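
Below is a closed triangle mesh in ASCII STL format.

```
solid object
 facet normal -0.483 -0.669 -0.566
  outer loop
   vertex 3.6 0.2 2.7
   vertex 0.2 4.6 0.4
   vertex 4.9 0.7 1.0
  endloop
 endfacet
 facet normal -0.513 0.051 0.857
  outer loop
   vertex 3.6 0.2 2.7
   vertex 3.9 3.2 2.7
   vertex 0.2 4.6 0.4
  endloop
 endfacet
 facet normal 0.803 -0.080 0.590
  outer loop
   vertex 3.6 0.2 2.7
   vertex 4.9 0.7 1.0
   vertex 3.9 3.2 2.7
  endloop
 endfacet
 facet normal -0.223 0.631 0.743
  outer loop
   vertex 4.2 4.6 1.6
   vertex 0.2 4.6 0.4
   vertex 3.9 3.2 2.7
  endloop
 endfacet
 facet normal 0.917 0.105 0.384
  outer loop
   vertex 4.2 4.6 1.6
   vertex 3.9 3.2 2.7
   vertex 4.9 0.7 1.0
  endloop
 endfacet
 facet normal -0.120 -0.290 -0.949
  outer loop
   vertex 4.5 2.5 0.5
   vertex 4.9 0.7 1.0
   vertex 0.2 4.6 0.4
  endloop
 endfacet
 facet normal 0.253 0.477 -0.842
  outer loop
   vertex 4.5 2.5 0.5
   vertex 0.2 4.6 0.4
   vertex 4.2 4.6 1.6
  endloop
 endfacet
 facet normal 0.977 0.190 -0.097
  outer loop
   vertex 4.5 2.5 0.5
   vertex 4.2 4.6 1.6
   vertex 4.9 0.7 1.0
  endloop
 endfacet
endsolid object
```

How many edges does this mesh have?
12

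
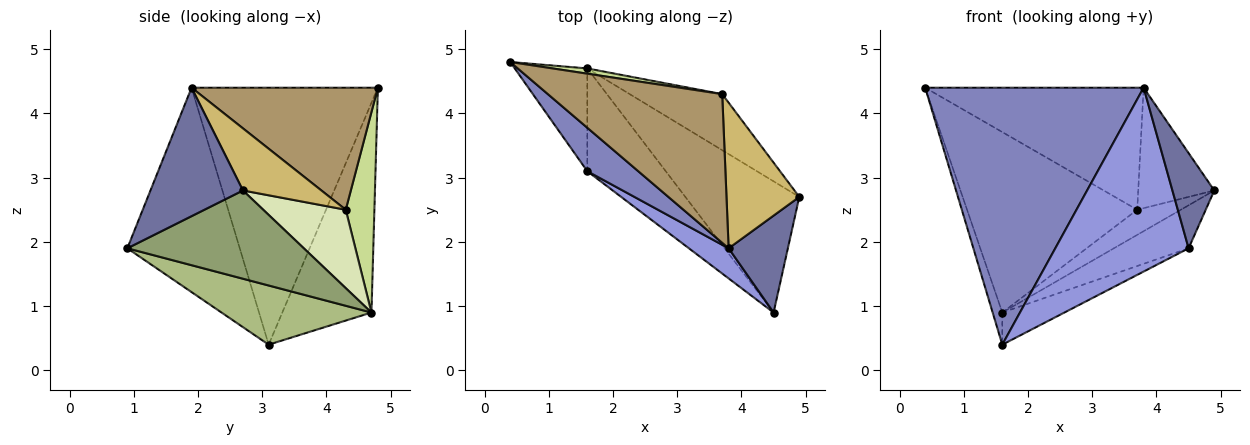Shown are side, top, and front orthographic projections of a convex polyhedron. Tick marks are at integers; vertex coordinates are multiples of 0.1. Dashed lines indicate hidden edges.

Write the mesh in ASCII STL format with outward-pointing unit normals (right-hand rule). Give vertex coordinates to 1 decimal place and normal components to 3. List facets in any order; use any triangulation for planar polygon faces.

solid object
 facet normal 0.840 -0.380 0.387
  outer loop
   vertex 3.8 1.9 4.4
   vertex 4.5 0.9 1.9
   vertex 4.9 2.7 2.8
  endloop
 endfacet
 facet normal -0.644 -0.755 0.128
  outer loop
   vertex 3.8 1.9 4.4
   vertex 0.4 4.8 4.4
   vertex 1.6 3.1 0.4
  endloop
 endfacet
 facet normal -0.640 -0.759 0.124
  outer loop
   vertex 3.8 1.9 4.4
   vertex 1.6 3.1 0.4
   vertex 4.5 0.9 1.9
  endloop
 endfacet
 facet normal -0.940 0.102 -0.325
  outer loop
   vertex 1.6 4.7 0.9
   vertex 1.6 3.1 0.4
   vertex 0.4 4.8 4.4
  endloop
 endfacet
 facet normal 0.593 0.251 -0.765
  outer loop
   vertex 1.6 4.7 0.9
   vertex 4.9 2.7 2.8
   vertex 4.5 0.9 1.9
  endloop
 endfacet
 facet normal 0.584 0.242 -0.775
  outer loop
   vertex 1.6 4.7 0.9
   vertex 4.5 0.9 1.9
   vertex 1.6 3.1 0.4
  endloop
 endfacet
 facet normal 0.166 0.986 0.029
  outer loop
   vertex 3.7 4.3 2.5
   vertex 1.6 4.7 0.9
   vertex 0.4 4.8 4.4
  endloop
 endfacet
 facet normal 0.612 0.323 -0.722
  outer loop
   vertex 3.7 4.3 2.5
   vertex 4.9 2.7 2.8
   vertex 1.6 4.7 0.9
  endloop
 endfacet
 facet normal 0.476 0.558 0.680
  outer loop
   vertex 3.7 4.3 2.5
   vertex 0.4 4.8 4.4
   vertex 3.8 1.9 4.4
  endloop
 endfacet
 facet normal 0.549 0.533 0.644
  outer loop
   vertex 3.7 4.3 2.5
   vertex 3.8 1.9 4.4
   vertex 4.9 2.7 2.8
  endloop
 endfacet
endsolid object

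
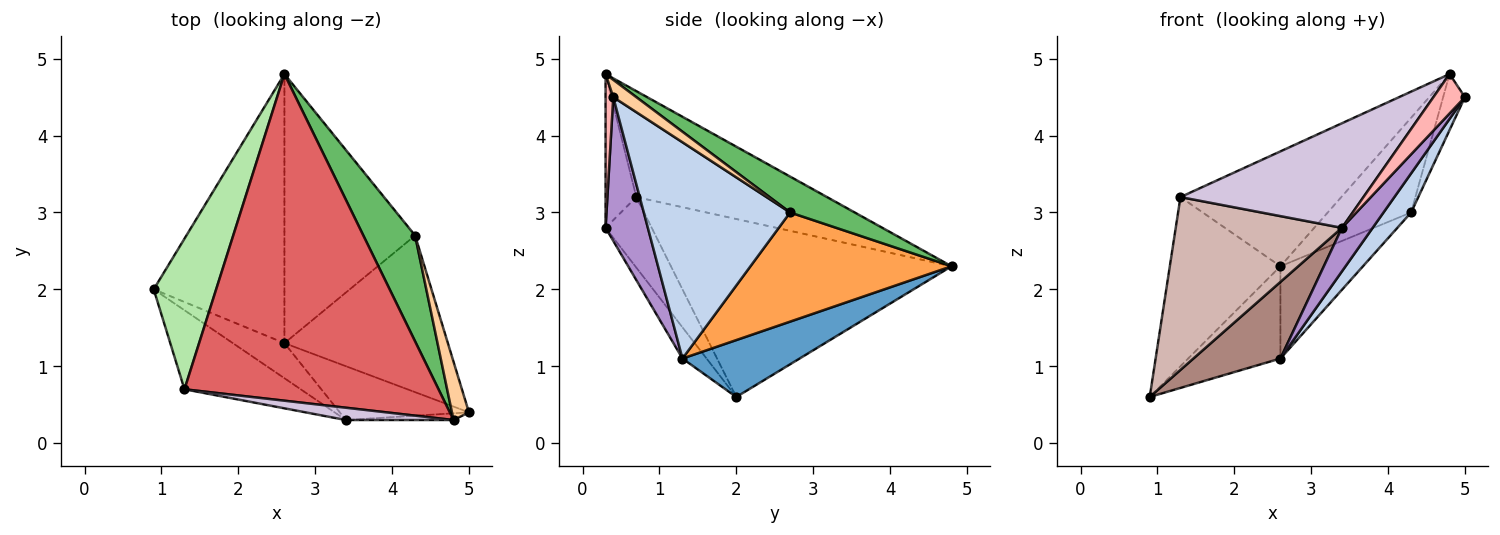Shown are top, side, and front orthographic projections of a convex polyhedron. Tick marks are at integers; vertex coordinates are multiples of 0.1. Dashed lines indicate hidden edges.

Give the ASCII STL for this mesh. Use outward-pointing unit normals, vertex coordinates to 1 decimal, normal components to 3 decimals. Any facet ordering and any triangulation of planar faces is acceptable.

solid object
 facet normal 0.381 0.300 -0.875
  outer loop
   vertex 2.6 1.3 1.1
   vertex 0.9 2.0 0.6
   vertex 2.6 4.8 2.3
  endloop
 endfacet
 facet normal 0.789 -0.149 -0.596
  outer loop
   vertex 4.3 2.7 3.0
   vertex 5.0 0.4 4.5
   vertex 2.6 1.3 1.1
  endloop
 endfacet
 facet normal 0.620 0.254 -0.742
  outer loop
   vertex 4.3 2.7 3.0
   vertex 2.6 1.3 1.1
   vertex 2.6 4.8 2.3
  endloop
 endfacet
 facet normal 0.592 0.559 0.581
  outer loop
   vertex 4.3 2.7 3.0
   vertex 4.8 0.3 4.8
   vertex 5.0 0.4 4.5
  endloop
 endfacet
 facet normal 0.459 0.592 0.662
  outer loop
   vertex 4.3 2.7 3.0
   vertex 2.6 4.8 2.3
   vertex 4.8 0.3 4.8
  endloop
 endfacet
 facet normal -0.884 0.349 0.310
  outer loop
   vertex 1.3 0.7 3.2
   vertex 2.6 4.8 2.3
   vertex 0.9 2.0 0.6
  endloop
 endfacet
 facet normal -0.366 0.309 0.878
  outer loop
   vertex 1.3 0.7 3.2
   vertex 4.8 0.3 4.8
   vertex 2.6 4.8 2.3
  endloop
 endfacet
 facet normal 0.234 -0.958 -0.164
  outer loop
   vertex 3.4 0.3 2.8
   vertex 5.0 0.4 4.5
   vertex 4.8 0.3 4.8
  endloop
 endfacet
 facet normal 0.654 -0.476 -0.588
  outer loop
   vertex 3.4 0.3 2.8
   vertex 2.6 1.3 1.1
   vertex 5.0 0.4 4.5
  endloop
 endfacet
 facet normal -0.165 -0.980 0.115
  outer loop
   vertex 3.4 0.3 2.8
   vertex 4.8 0.3 4.8
   vertex 1.3 0.7 3.2
  endloop
 endfacet
 facet normal -0.244 -0.882 -0.404
  outer loop
   vertex 3.4 0.3 2.8
   vertex 0.9 2.0 0.6
   vertex 2.6 1.3 1.1
  endloop
 endfacet
 facet normal -0.245 -0.882 -0.403
  outer loop
   vertex 3.4 0.3 2.8
   vertex 1.3 0.7 3.2
   vertex 0.9 2.0 0.6
  endloop
 endfacet
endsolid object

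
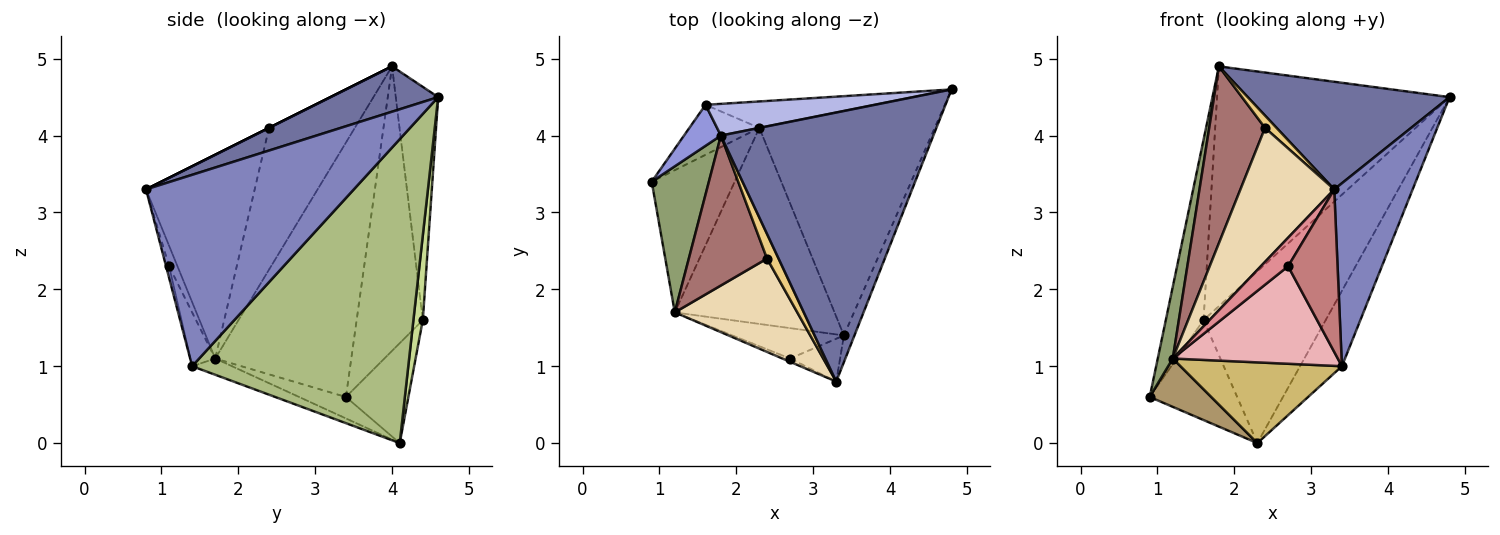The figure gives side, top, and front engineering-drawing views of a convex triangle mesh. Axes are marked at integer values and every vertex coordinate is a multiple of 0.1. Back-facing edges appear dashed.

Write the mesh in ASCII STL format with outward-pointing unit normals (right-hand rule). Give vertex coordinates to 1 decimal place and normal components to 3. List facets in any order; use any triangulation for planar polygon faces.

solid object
 facet normal 0.194 -0.364 0.911
  outer loop
   vertex 1.8 4.0 4.9
   vertex 3.3 0.8 3.3
   vertex 4.8 4.6 4.5
  endloop
 endfacet
 facet normal 0.934 -0.353 -0.051
  outer loop
   vertex 3.4 1.4 1.0
   vertex 4.8 4.6 4.5
   vertex 3.3 0.8 3.3
  endloop
 endfacet
 facet normal -0.863 0.492 0.112
  outer loop
   vertex 1.6 4.4 1.6
   vertex 0.9 3.4 0.6
   vertex 1.8 4.0 4.9
  endloop
 endfacet
 facet normal -0.178 0.976 0.129
  outer loop
   vertex 1.6 4.4 1.6
   vertex 1.8 4.0 4.9
   vertex 4.8 4.6 4.5
  endloop
 endfacet
 facet normal -0.970 -0.107 0.218
  outer loop
   vertex 1.2 1.7 1.1
   vertex 1.8 4.0 4.9
   vertex 0.9 3.4 0.6
  endloop
 endfacet
 facet normal 0.854 0.165 -0.493
  outer loop
   vertex 2.3 4.1 0.0
   vertex 4.8 4.6 4.5
   vertex 3.4 1.4 1.0
  endloop
 endfacet
 facet normal 0.076 0.986 -0.152
  outer loop
   vertex 2.3 4.1 0.0
   vertex 1.6 4.4 1.6
   vertex 4.8 4.6 4.5
  endloop
 endfacet
 facet normal -0.538 0.754 -0.377
  outer loop
   vertex 2.3 4.1 0.0
   vertex 0.9 3.4 0.6
   vertex 1.6 4.4 1.6
  endloop
 endfacet
 facet normal -0.238 -0.312 -0.920
  outer loop
   vertex 2.3 4.1 0.0
   vertex 1.2 1.7 1.1
   vertex 0.9 3.4 0.6
  endloop
 endfacet
 facet normal -0.094 -0.379 -0.921
  outer loop
   vertex 2.3 4.1 0.0
   vertex 3.4 1.4 1.0
   vertex 1.2 1.7 1.1
  endloop
 endfacet
 facet normal 0.000 -0.447 0.894
  outer loop
   vertex 2.4 2.4 4.1
   vertex 3.3 0.8 3.3
   vertex 1.8 4.0 4.9
  endloop
 endfacet
 facet normal -0.689 -0.595 0.414
  outer loop
   vertex 2.4 2.4 4.1
   vertex 1.2 1.7 1.1
   vertex 3.3 0.8 3.3
  endloop
 endfacet
 facet normal -0.761 -0.495 0.420
  outer loop
   vertex 2.4 2.4 4.1
   vertex 1.8 4.0 4.9
   vertex 1.2 1.7 1.1
  endloop
 endfacet
 facet normal -0.059 -0.965 -0.254
  outer loop
   vertex 2.7 1.1 2.3
   vertex 3.4 1.4 1.0
   vertex 3.3 0.8 3.3
  endloop
 endfacet
 facet normal -0.292 -0.950 -0.110
  outer loop
   vertex 2.7 1.1 2.3
   vertex 3.3 0.8 3.3
   vertex 1.2 1.7 1.1
  endloop
 endfacet
 facet normal -0.142 -0.945 -0.295
  outer loop
   vertex 2.7 1.1 2.3
   vertex 1.2 1.7 1.1
   vertex 3.4 1.4 1.0
  endloop
 endfacet
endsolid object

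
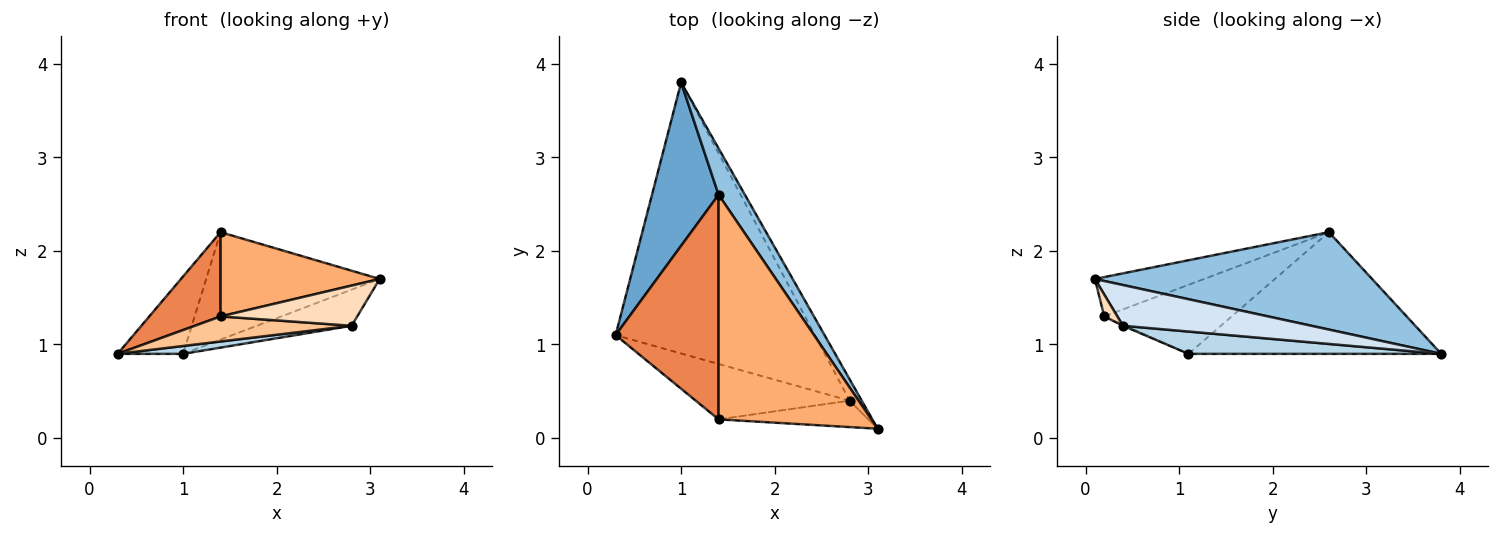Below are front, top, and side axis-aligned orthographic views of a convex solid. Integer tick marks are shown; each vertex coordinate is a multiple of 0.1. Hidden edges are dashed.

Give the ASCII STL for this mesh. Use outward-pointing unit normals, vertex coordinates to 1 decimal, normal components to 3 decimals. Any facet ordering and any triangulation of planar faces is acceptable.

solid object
 facet normal -0.855 0.222 0.468
  outer loop
   vertex 1.4 2.6 2.2
   vertex 1.0 3.8 0.9
   vertex 0.3 1.1 0.9
  endloop
 endfacet
 facet normal 0.826 0.517 0.223
  outer loop
   vertex 1.4 2.6 2.2
   vertex 3.1 0.1 1.7
   vertex 1.0 3.8 0.9
  endloop
 endfacet
 facet normal 0.111 -0.029 -0.993
  outer loop
   vertex 2.8 0.4 1.2
   vertex 0.3 1.1 0.9
   vertex 1.0 3.8 0.9
  endloop
 endfacet
 facet normal 0.863 0.434 -0.257
  outer loop
   vertex 2.8 0.4 1.2
   vertex 1.0 3.8 0.9
   vertex 3.1 0.1 1.7
  endloop
 endfacet
 facet normal -0.532 -0.297 0.793
  outer loop
   vertex 1.4 0.2 1.3
   vertex 1.4 2.6 2.2
   vertex 0.3 1.1 0.9
  endloop
 endfacet
 facet normal -0.234 -0.341 0.910
  outer loop
   vertex 1.4 0.2 1.3
   vertex 3.1 0.1 1.7
   vertex 1.4 2.6 2.2
  endloop
 endfacet
 facet normal -0.006 -0.412 -0.911
  outer loop
   vertex 1.4 0.2 1.3
   vertex 0.3 1.1 0.9
   vertex 2.8 0.4 1.2
  endloop
 endfacet
 facet normal 0.080 -0.833 -0.548
  outer loop
   vertex 1.4 0.2 1.3
   vertex 2.8 0.4 1.2
   vertex 3.1 0.1 1.7
  endloop
 endfacet
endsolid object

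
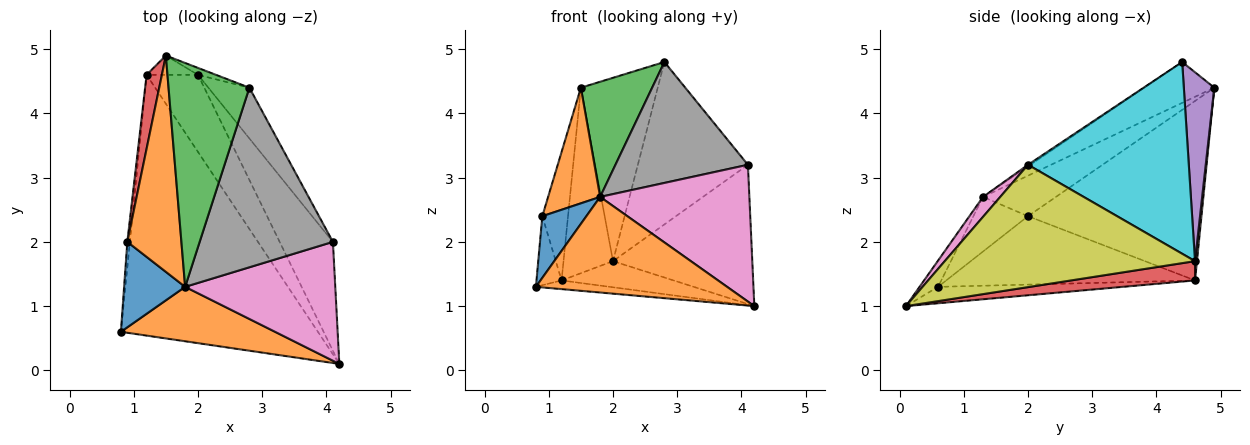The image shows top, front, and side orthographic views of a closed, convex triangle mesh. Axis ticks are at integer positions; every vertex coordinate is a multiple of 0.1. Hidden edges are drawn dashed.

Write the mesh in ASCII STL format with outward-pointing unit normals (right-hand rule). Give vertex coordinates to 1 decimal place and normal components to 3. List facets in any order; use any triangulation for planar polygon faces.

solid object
 facet normal -0.083 0.033 -0.996
  outer loop
   vertex 1.2 4.6 1.4
   vertex 4.2 0.1 1.0
   vertex 0.8 0.6 1.3
  endloop
 endfacet
 facet normal -0.084 -0.866 0.493
  outer loop
   vertex 1.8 1.3 2.7
   vertex 0.8 0.6 1.3
   vertex 4.2 0.1 1.0
  endloop
 endfacet
 facet normal -0.410 -0.417 0.811
  outer loop
   vertex 1.8 1.3 2.7
   vertex 2.8 4.4 4.8
   vertex 1.5 4.9 4.4
  endloop
 endfacet
 facet normal 0.335 0.302 -0.892
  outer loop
   vertex 2.0 4.6 1.7
   vertex 4.2 0.1 1.0
   vertex 1.2 4.6 1.4
  endloop
 endfacet
 facet normal 0.368 0.929 -0.035
  outer loop
   vertex 2.0 4.6 1.7
   vertex 1.5 4.9 4.4
   vertex 2.8 4.4 4.8
  endloop
 endfacet
 facet normal 0.039 0.994 -0.103
  outer loop
   vertex 2.0 4.6 1.7
   vertex 1.2 4.6 1.4
   vertex 1.5 4.9 4.4
  endloop
 endfacet
 facet normal 0.087 -0.752 0.653
  outer loop
   vertex 4.1 2.0 3.2
   vertex 1.8 1.3 2.7
   vertex 4.2 0.1 1.0
  endloop
 endfacet
 facet normal -0.010 -0.559 0.829
  outer loop
   vertex 4.1 2.0 3.2
   vertex 2.8 4.4 4.8
   vertex 1.8 1.3 2.7
  endloop
 endfacet
 facet normal 0.817 0.455 -0.355
  outer loop
   vertex 4.1 2.0 3.2
   vertex 4.2 0.1 1.0
   vertex 2.0 4.6 1.7
  endloop
 endfacet
 facet normal 0.813 0.556 -0.174
  outer loop
   vertex 4.1 2.0 3.2
   vertex 2.0 4.6 1.7
   vertex 2.8 4.4 4.8
  endloop
 endfacet
 facet normal -0.587 -0.474 0.656
  outer loop
   vertex 0.9 2.0 2.4
   vertex 0.8 0.6 1.3
   vertex 1.8 1.3 2.7
  endloop
 endfacet
 facet normal -0.551 -0.393 0.736
  outer loop
   vertex 0.9 2.0 2.4
   vertex 1.8 1.3 2.7
   vertex 1.5 4.9 4.4
  endloop
 endfacet
 facet normal -0.994 0.100 -0.037
  outer loop
   vertex 0.9 2.0 2.4
   vertex 1.2 4.6 1.4
   vertex 0.8 0.6 1.3
  endloop
 endfacet
 facet normal -0.986 0.146 0.084
  outer loop
   vertex 0.9 2.0 2.4
   vertex 1.5 4.9 4.4
   vertex 1.2 4.6 1.4
  endloop
 endfacet
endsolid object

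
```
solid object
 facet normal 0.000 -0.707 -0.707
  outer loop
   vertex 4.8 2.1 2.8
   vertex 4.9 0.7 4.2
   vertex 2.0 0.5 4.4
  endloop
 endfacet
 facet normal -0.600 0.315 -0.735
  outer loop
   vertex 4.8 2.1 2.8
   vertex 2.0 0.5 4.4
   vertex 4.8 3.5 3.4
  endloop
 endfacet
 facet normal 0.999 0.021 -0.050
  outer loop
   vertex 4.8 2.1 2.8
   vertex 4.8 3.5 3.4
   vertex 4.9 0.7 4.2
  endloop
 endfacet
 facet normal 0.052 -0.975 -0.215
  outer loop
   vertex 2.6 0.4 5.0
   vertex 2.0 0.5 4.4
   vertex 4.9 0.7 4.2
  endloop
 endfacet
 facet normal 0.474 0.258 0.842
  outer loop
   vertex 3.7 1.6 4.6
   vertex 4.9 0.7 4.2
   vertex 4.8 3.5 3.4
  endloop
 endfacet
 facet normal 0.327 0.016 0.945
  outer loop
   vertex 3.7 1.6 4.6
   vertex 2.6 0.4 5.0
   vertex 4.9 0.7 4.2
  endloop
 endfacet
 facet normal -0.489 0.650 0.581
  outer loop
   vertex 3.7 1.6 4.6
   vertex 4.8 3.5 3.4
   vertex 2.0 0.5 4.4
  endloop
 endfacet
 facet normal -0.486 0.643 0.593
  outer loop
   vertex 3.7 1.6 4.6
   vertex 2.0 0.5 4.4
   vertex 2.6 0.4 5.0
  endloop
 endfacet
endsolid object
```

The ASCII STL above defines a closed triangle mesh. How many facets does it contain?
8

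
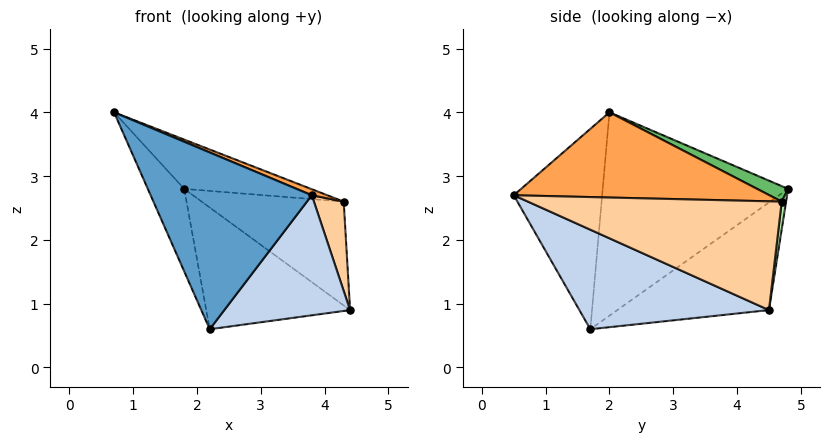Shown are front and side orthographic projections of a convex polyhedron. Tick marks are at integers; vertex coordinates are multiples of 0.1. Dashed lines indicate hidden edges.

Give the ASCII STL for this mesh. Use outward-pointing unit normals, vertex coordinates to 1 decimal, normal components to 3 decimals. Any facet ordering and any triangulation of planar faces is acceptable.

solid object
 facet normal -0.476 -0.869 -0.134
  outer loop
   vertex 2.2 1.7 0.6
   vertex 3.8 0.5 2.7
   vertex 0.7 2.0 4.0
  endloop
 endfacet
 facet normal 0.604 -0.401 -0.689
  outer loop
   vertex 2.2 1.7 0.6
   vertex 4.4 4.5 0.9
   vertex 3.8 0.5 2.7
  endloop
 endfacet
 facet normal 0.377 -0.023 0.926
  outer loop
   vertex 4.3 4.7 2.6
   vertex 0.7 2.0 4.0
   vertex 3.8 0.5 2.7
  endloop
 endfacet
 facet normal 0.991 -0.116 0.072
  outer loop
   vertex 4.3 4.7 2.6
   vertex 3.8 0.5 2.7
   vertex 4.4 4.5 0.9
  endloop
 endfacet
 facet normal 0.089 0.363 0.928
  outer loop
   vertex 1.8 4.8 2.8
   vertex 0.7 2.0 4.0
   vertex 4.3 4.7 2.6
  endloop
 endfacet
 facet normal 0.031 0.993 -0.115
  outer loop
   vertex 1.8 4.8 2.8
   vertex 4.3 4.7 2.6
   vertex 4.4 4.5 0.9
  endloop
 endfacet
 facet normal -0.895 0.176 -0.410
  outer loop
   vertex 1.8 4.8 2.8
   vertex 2.2 1.7 0.6
   vertex 0.7 2.0 4.0
  endloop
 endfacet
 facet normal -0.488 0.463 -0.740
  outer loop
   vertex 1.8 4.8 2.8
   vertex 4.4 4.5 0.9
   vertex 2.2 1.7 0.6
  endloop
 endfacet
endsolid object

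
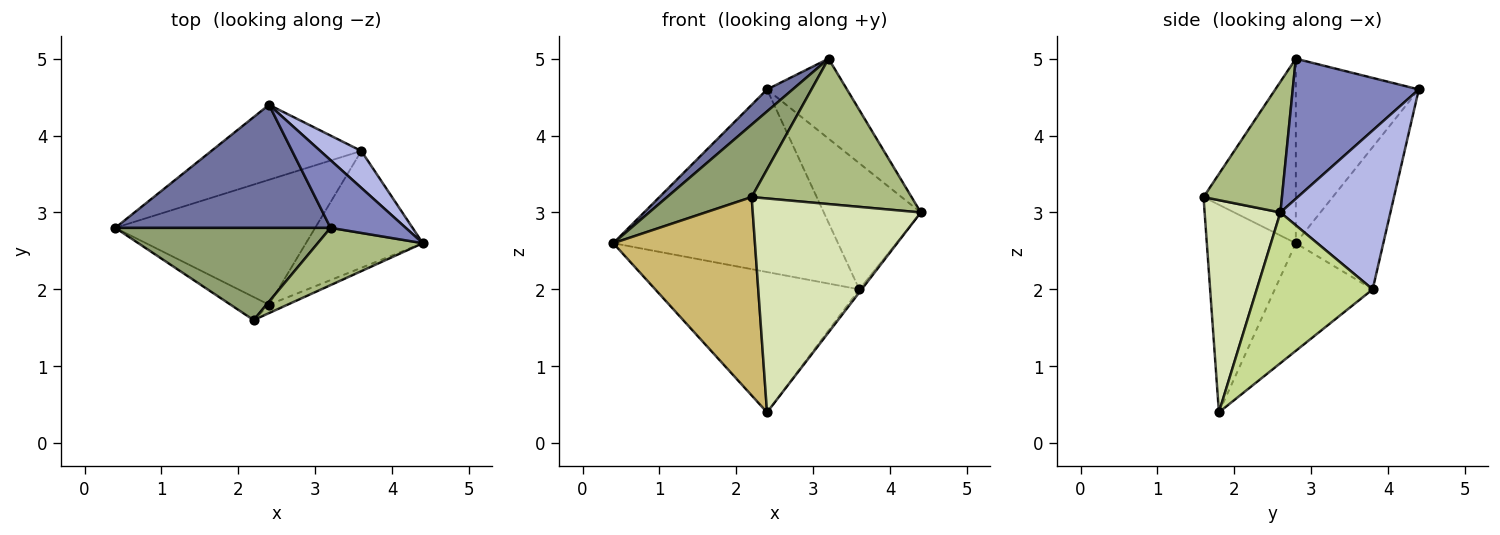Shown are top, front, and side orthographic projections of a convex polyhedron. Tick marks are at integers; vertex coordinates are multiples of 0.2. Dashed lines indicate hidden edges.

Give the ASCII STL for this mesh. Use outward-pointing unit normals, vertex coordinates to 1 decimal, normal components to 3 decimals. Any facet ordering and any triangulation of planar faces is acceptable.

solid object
 facet normal -0.645 -0.134 0.752
  outer loop
   vertex 3.2 2.8 5.0
   vertex 2.4 4.4 4.6
   vertex 0.4 2.8 2.6
  endloop
 endfacet
 facet normal 0.769 0.488 0.413
  outer loop
   vertex 3.2 2.8 5.0
   vertex 4.4 2.6 3.0
   vertex 2.4 4.4 4.6
  endloop
 endfacet
 facet normal -0.339 0.870 -0.357
  outer loop
   vertex 3.6 3.8 2.0
   vertex 0.4 2.8 2.6
   vertex 2.4 4.4 4.6
  endloop
 endfacet
 facet normal 0.736 0.649 0.190
  outer loop
   vertex 3.6 3.8 2.0
   vertex 2.4 4.4 4.6
   vertex 4.4 2.6 3.0
  endloop
 endfacet
 facet normal -0.559 -0.512 0.652
  outer loop
   vertex 2.2 1.6 3.2
   vertex 3.2 2.8 5.0
   vertex 0.4 2.8 2.6
  endloop
 endfacet
 facet normal 0.415 -0.846 0.334
  outer loop
   vertex 2.2 1.6 3.2
   vertex 4.4 2.6 3.0
   vertex 3.2 2.8 5.0
  endloop
 endfacet
 facet normal 0.790 0.016 -0.613
  outer loop
   vertex 2.4 1.8 0.4
   vertex 3.6 3.8 2.0
   vertex 4.4 2.6 3.0
  endloop
 endfacet
 facet normal 0.411 -0.911 -0.036
  outer loop
   vertex 2.4 1.8 0.4
   vertex 4.4 2.6 3.0
   vertex 2.2 1.6 3.2
  endloop
 endfacet
 facet normal -0.337 0.703 -0.626
  outer loop
   vertex 2.4 1.8 0.4
   vertex 0.4 2.8 2.6
   vertex 3.6 3.8 2.0
  endloop
 endfacet
 facet normal -0.529 -0.843 -0.098
  outer loop
   vertex 2.4 1.8 0.4
   vertex 2.2 1.6 3.2
   vertex 0.4 2.8 2.6
  endloop
 endfacet
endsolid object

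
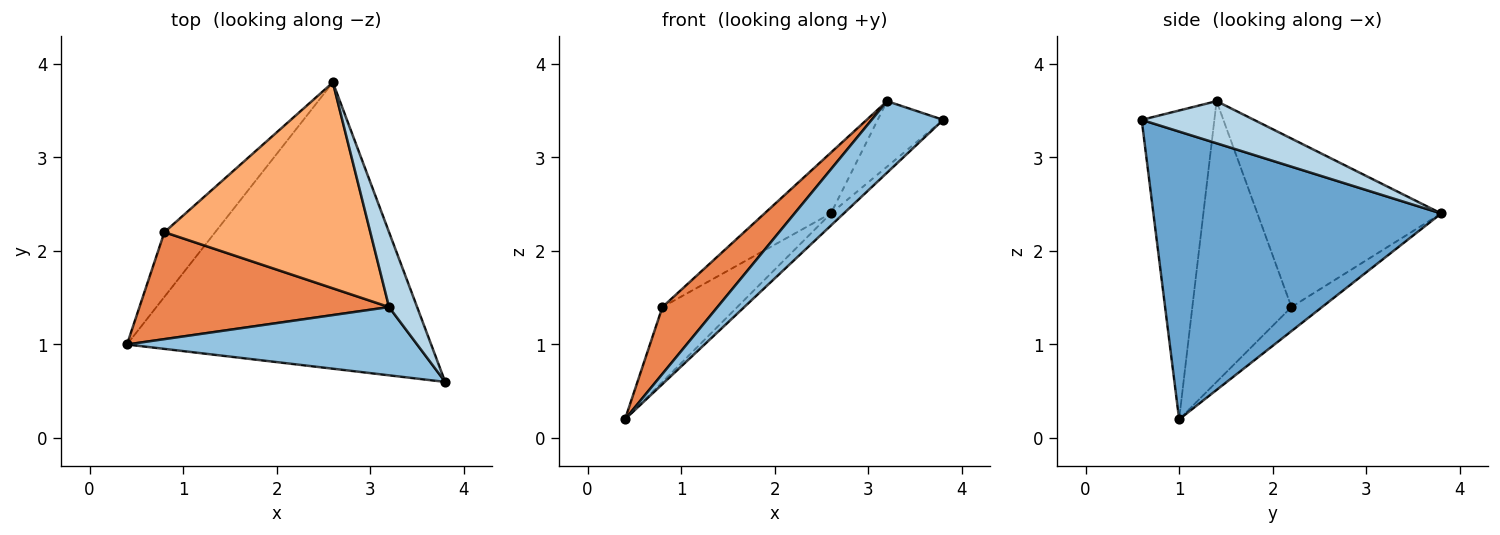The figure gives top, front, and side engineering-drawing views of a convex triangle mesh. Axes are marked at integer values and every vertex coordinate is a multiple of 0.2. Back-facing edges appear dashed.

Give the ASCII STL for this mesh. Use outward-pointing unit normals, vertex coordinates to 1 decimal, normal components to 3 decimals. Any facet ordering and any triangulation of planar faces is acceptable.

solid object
 facet normal 0.687 0.031 -0.726
  outer loop
   vertex 2.6 3.8 2.4
   vertex 3.8 0.6 3.4
   vertex 0.4 1.0 0.2
  endloop
 endfacet
 facet normal -0.592 -0.583 0.556
  outer loop
   vertex 3.2 1.4 3.6
   vertex 0.4 1.0 0.2
   vertex 3.8 0.6 3.4
  endloop
 endfacet
 facet normal 0.749 0.437 0.499
  outer loop
   vertex 3.2 1.4 3.6
   vertex 3.8 0.6 3.4
   vertex 2.6 3.8 2.4
  endloop
 endfacet
 facet normal -0.296 0.723 -0.624
  outer loop
   vertex 0.8 2.2 1.4
   vertex 2.6 3.8 2.4
   vertex 0.4 1.0 0.2
  endloop
 endfacet
 facet normal -0.690 -0.383 0.614
  outer loop
   vertex 0.8 2.2 1.4
   vertex 0.4 1.0 0.2
   vertex 3.2 1.4 3.6
  endloop
 endfacet
 facet normal -0.617 0.223 0.754
  outer loop
   vertex 0.8 2.2 1.4
   vertex 3.2 1.4 3.6
   vertex 2.6 3.8 2.4
  endloop
 endfacet
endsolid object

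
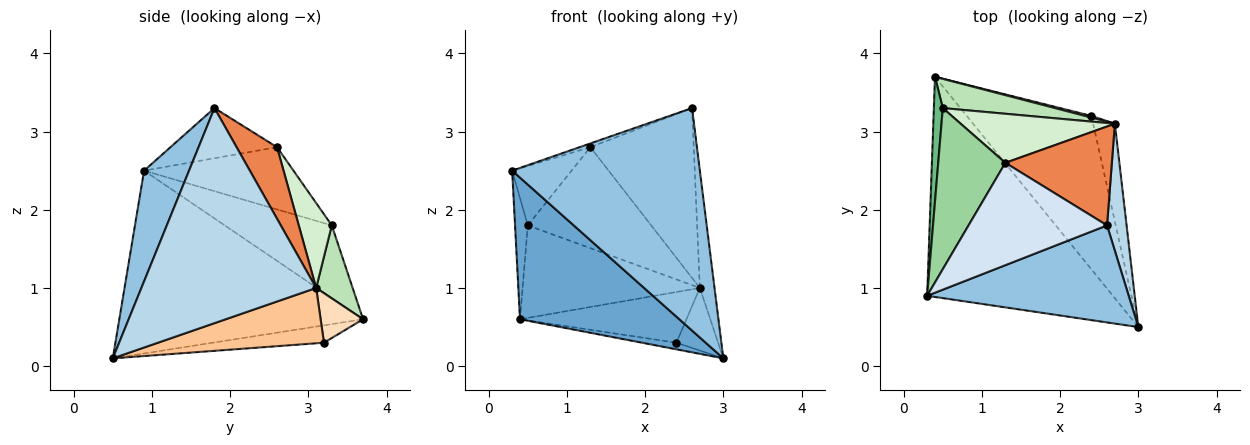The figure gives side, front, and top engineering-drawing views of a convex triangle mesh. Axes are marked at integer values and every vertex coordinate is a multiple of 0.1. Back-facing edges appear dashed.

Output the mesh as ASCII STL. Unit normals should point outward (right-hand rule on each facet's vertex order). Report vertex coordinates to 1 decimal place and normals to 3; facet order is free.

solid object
 facet normal -0.638 -0.417 -0.648
  outer loop
   vertex 0.4 3.7 0.6
   vertex 3.0 0.5 0.1
   vertex 0.3 0.9 2.5
  endloop
 endfacet
 facet normal 0.214 -0.895 0.391
  outer loop
   vertex 2.6 1.8 3.3
   vertex 0.3 0.9 2.5
   vertex 3.0 0.5 0.1
  endloop
 endfacet
 facet normal 0.992 0.083 0.090
  outer loop
   vertex 2.7 3.1 1.0
   vertex 2.6 1.8 3.3
   vertex 3.0 0.5 0.1
  endloop
 endfacet
 facet normal -0.340 0.034 0.940
  outer loop
   vertex 1.3 2.6 2.8
   vertex 0.3 0.9 2.5
   vertex 2.6 1.8 3.3
  endloop
 endfacet
 facet normal 0.320 0.819 0.477
  outer loop
   vertex 1.3 2.6 2.8
   vertex 2.6 1.8 3.3
   vertex 2.7 3.1 1.0
  endloop
 endfacet
 facet normal -0.138 0.043 -0.990
  outer loop
   vertex 2.4 3.2 0.3
   vertex 3.0 0.5 0.1
   vertex 0.4 3.7 0.6
  endloop
 endfacet
 facet normal 0.906 0.228 -0.356
  outer loop
   vertex 2.4 3.2 0.3
   vertex 2.7 3.1 1.0
   vertex 3.0 0.5 0.1
  endloop
 endfacet
 facet normal 0.247 0.968 0.032
  outer loop
   vertex 2.4 3.2 0.3
   vertex 0.4 3.7 0.6
   vertex 2.7 3.1 1.0
  endloop
 endfacet
 facet normal -0.986 0.118 0.121
  outer loop
   vertex 0.5 3.3 1.8
   vertex 0.4 3.7 0.6
   vertex 0.3 0.9 2.5
  endloop
 endfacet
 facet normal -0.656 0.261 0.708
  outer loop
   vertex 0.5 3.3 1.8
   vertex 0.3 0.9 2.5
   vertex 1.3 2.6 2.8
  endloop
 endfacet
 facet normal 0.193 0.936 0.296
  outer loop
   vertex 0.5 3.3 1.8
   vertex 2.7 3.1 1.0
   vertex 0.4 3.7 0.6
  endloop
 endfacet
 facet normal 0.234 0.874 0.425
  outer loop
   vertex 0.5 3.3 1.8
   vertex 1.3 2.6 2.8
   vertex 2.7 3.1 1.0
  endloop
 endfacet
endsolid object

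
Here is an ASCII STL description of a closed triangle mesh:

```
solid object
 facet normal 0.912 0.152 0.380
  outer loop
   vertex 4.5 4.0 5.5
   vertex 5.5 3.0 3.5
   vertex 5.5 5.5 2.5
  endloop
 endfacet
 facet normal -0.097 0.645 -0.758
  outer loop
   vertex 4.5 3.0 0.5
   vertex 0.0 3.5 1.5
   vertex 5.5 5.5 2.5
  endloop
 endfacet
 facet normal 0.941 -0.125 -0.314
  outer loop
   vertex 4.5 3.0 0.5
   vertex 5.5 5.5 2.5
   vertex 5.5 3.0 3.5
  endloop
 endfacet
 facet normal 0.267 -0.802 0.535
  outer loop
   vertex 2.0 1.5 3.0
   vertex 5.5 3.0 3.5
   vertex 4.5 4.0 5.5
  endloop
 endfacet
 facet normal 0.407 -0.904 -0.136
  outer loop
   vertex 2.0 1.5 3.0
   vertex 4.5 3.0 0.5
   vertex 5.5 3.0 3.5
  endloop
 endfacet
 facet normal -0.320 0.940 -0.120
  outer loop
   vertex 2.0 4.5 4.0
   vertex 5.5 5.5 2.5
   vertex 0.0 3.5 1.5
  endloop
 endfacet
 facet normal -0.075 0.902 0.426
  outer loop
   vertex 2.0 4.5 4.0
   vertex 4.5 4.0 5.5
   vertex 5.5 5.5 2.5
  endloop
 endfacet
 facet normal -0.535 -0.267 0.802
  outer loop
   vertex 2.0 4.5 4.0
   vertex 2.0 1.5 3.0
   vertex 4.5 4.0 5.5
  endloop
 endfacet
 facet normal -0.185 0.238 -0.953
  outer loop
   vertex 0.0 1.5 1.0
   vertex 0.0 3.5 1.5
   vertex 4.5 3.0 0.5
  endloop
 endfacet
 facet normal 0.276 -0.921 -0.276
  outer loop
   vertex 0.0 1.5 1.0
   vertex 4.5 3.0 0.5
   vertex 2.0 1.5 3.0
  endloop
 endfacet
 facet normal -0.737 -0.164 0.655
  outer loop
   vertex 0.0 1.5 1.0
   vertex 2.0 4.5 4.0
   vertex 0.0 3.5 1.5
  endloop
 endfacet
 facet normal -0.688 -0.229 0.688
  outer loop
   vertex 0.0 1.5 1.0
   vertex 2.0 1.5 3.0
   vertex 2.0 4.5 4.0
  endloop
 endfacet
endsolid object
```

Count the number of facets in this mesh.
12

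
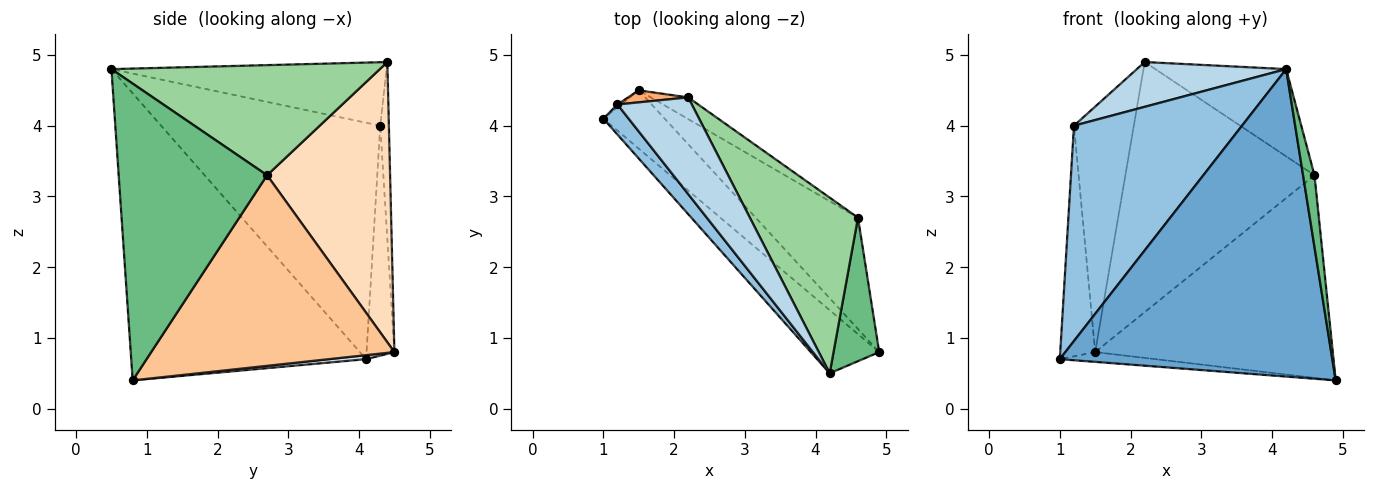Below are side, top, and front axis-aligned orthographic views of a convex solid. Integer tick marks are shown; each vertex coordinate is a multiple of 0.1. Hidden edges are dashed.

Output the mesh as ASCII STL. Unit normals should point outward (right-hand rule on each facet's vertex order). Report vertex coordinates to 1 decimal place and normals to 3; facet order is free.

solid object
 facet normal -0.645 -0.748 -0.154
  outer loop
   vertex 4.2 0.5 4.8
   vertex 1.0 4.1 0.7
   vertex 4.9 0.8 0.4
  endloop
 endfacet
 facet normal -0.791 -0.606 0.085
  outer loop
   vertex 1.2 4.3 4.0
   vertex 1.0 4.1 0.7
   vertex 4.2 0.5 4.8
  endloop
 endfacet
 facet normal -0.612 -0.332 0.717
  outer loop
   vertex 1.2 4.3 4.0
   vertex 4.2 0.5 4.8
   vertex 2.2 4.4 4.9
  endloop
 endfacet
 facet normal 0.064 0.166 -0.984
  outer loop
   vertex 1.5 4.5 0.8
   vertex 4.9 0.8 0.4
   vertex 1.0 4.1 0.7
  endloop
 endfacet
 facet normal -0.623 0.782 -0.010
  outer loop
   vertex 1.5 4.5 0.8
   vertex 1.0 4.1 0.7
   vertex 1.2 4.3 4.0
  endloop
 endfacet
 facet normal -0.142 0.989 0.048
  outer loop
   vertex 1.5 4.5 0.8
   vertex 1.2 4.3 4.0
   vertex 2.2 4.4 4.9
  endloop
 endfacet
 facet normal 0.668 0.652 -0.358
  outer loop
   vertex 4.6 2.7 3.3
   vertex 4.9 0.8 0.4
   vertex 1.5 4.5 0.8
  endloop
 endfacet
 facet normal 0.544 0.836 -0.072
  outer loop
   vertex 4.6 2.7 3.3
   vertex 1.5 4.5 0.8
   vertex 2.2 4.4 4.9
  endloop
 endfacet
 facet normal 0.986 -0.076 0.152
  outer loop
   vertex 4.6 2.7 3.3
   vertex 4.2 0.5 4.8
   vertex 4.9 0.8 0.4
  endloop
 endfacet
 facet normal 0.674 0.329 0.662
  outer loop
   vertex 4.6 2.7 3.3
   vertex 2.2 4.4 4.9
   vertex 4.2 0.5 4.8
  endloop
 endfacet
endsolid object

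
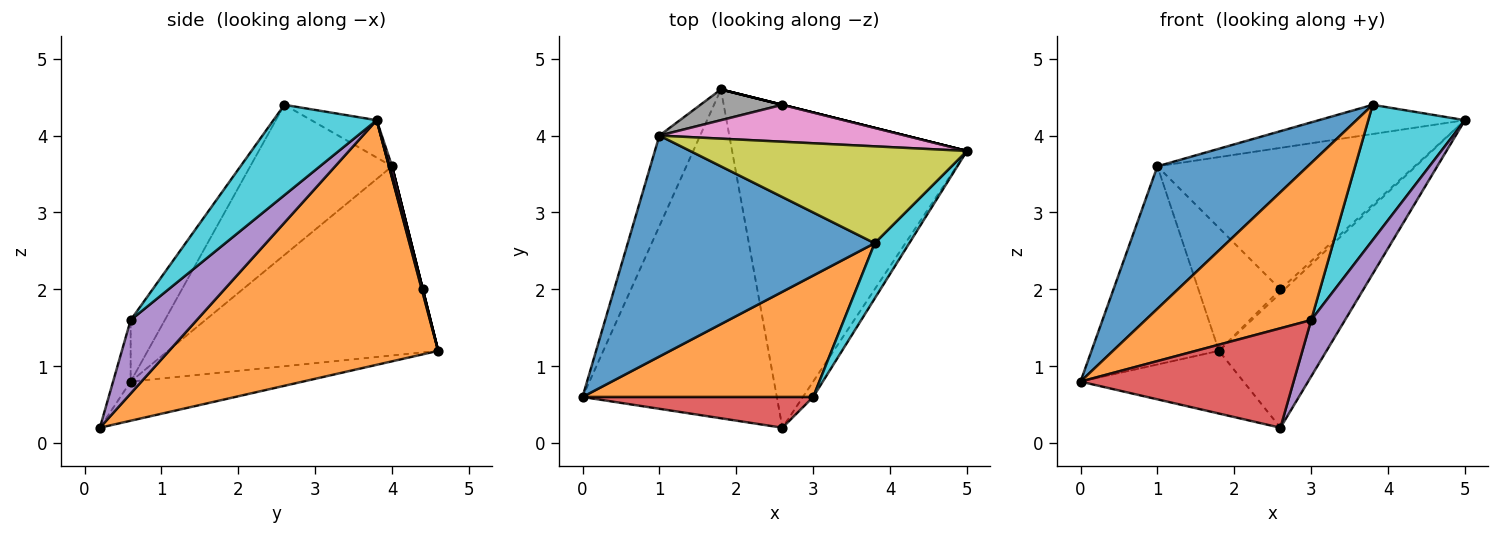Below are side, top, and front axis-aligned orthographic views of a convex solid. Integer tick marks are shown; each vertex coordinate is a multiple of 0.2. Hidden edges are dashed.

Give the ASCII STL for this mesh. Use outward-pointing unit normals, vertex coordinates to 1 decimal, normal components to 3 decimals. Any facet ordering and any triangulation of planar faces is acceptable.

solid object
 facet normal -0.194 0.184 -0.964
  outer loop
   vertex 2.6 0.2 0.2
   vertex 0.0 0.6 0.8
   vertex 1.8 4.6 1.2
  endloop
 endfacet
 facet normal 0.693 0.277 -0.665
  outer loop
   vertex 2.6 0.2 0.2
   vertex 1.8 4.6 1.2
   vertex 5.0 3.8 4.2
  endloop
 endfacet
 facet normal -0.888 0.419 -0.191
  outer loop
   vertex 1.0 4.0 3.6
   vertex 1.8 4.6 1.2
   vertex 0.0 0.6 0.8
  endloop
 endfacet
 facet normal -0.079 -0.952 0.295
  outer loop
   vertex 3.0 0.6 1.6
   vertex 0.0 0.6 0.8
   vertex 2.6 0.2 0.2
  endloop
 endfacet
 facet normal 0.883 -0.452 -0.123
  outer loop
   vertex 3.0 0.6 1.6
   vertex 2.6 0.2 0.2
   vertex 5.0 3.8 4.2
  endloop
 endfacet
 facet normal 0.243 0.970 0.000
  outer loop
   vertex 2.6 4.4 2.0
   vertex 5.0 3.8 4.2
   vertex 1.8 4.6 1.2
  endloop
 endfacet
 facet normal 0.011 0.968 0.252
  outer loop
   vertex 2.6 4.4 2.0
   vertex 1.0 4.0 3.6
   vertex 5.0 3.8 4.2
  endloop
 endfacet
 facet normal 0.000 0.970 0.243
  outer loop
   vertex 2.6 4.4 2.0
   vertex 1.8 4.6 1.2
   vertex 1.0 4.0 3.6
  endloop
 endfacet
 facet normal -0.128 0.286 0.950
  outer loop
   vertex 3.8 2.6 4.4
   vertex 5.0 3.8 4.2
   vertex 1.0 4.0 3.6
  endloop
 endfacet
 facet normal 0.703 -0.658 0.269
  outer loop
   vertex 3.8 2.6 4.4
   vertex 3.0 0.6 1.6
   vertex 5.0 3.8 4.2
  endloop
 endfacet
 facet normal -0.455 -0.482 0.748
  outer loop
   vertex 3.8 2.6 4.4
   vertex 1.0 4.0 3.6
   vertex 0.0 0.6 0.8
  endloop
 endfacet
 facet normal -0.161 -0.781 0.604
  outer loop
   vertex 3.8 2.6 4.4
   vertex 0.0 0.6 0.8
   vertex 3.0 0.6 1.6
  endloop
 endfacet
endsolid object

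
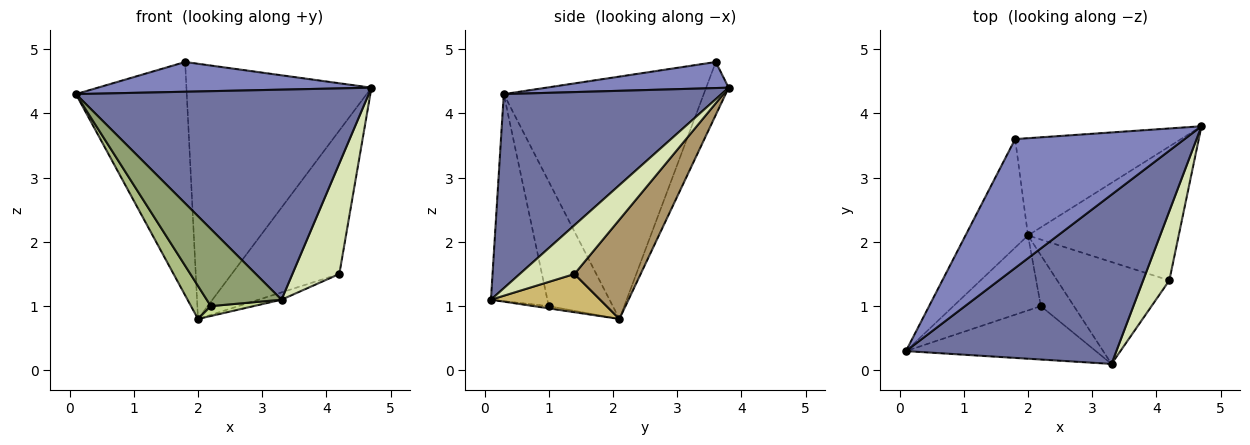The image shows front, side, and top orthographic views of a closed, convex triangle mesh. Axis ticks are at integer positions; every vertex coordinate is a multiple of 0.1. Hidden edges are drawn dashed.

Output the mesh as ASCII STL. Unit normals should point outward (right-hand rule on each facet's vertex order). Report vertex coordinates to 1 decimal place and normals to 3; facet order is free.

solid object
 facet normal 0.501 -0.674 0.543
  outer loop
   vertex 3.3 0.1 1.1
   vertex 4.7 3.8 4.4
   vertex 0.1 0.3 4.3
  endloop
 endfacet
 facet normal 0.148 -0.222 0.964
  outer loop
   vertex 1.8 3.6 4.8
   vertex 0.1 0.3 4.3
   vertex 4.7 3.8 4.4
  endloop
 endfacet
 facet normal -0.853 0.473 -0.220
  outer loop
   vertex 1.8 3.6 4.8
   vertex 2.0 2.1 0.8
   vertex 0.1 0.3 4.3
  endloop
 endfacet
 facet normal -0.113 0.928 -0.354
  outer loop
   vertex 1.8 3.6 4.8
   vertex 4.7 3.8 4.4
   vertex 2.0 2.1 0.8
  endloop
 endfacet
 facet normal -0.527 -0.698 -0.484
  outer loop
   vertex 2.2 1.0 1.0
   vertex 3.3 0.1 1.1
   vertex 0.1 0.3 4.3
  endloop
 endfacet
 facet normal -0.793 -0.246 -0.557
  outer loop
   vertex 2.2 1.0 1.0
   vertex 0.1 0.3 4.3
   vertex 2.0 2.1 0.8
  endloop
 endfacet
 facet normal -0.067 -0.190 -0.979
  outer loop
   vertex 2.2 1.0 1.0
   vertex 2.0 2.1 0.8
   vertex 3.3 0.1 1.1
  endloop
 endfacet
 facet normal 0.703 -0.603 0.378
  outer loop
   vertex 4.2 1.4 1.5
   vertex 4.7 3.8 4.4
   vertex 3.3 0.1 1.1
  endloop
 endfacet
 facet normal 0.410 0.667 -0.622
  outer loop
   vertex 4.2 1.4 1.5
   vertex 2.0 2.1 0.8
   vertex 4.7 3.8 4.4
  endloop
 endfacet
 facet normal 0.322 0.068 -0.944
  outer loop
   vertex 4.2 1.4 1.5
   vertex 3.3 0.1 1.1
   vertex 2.0 2.1 0.8
  endloop
 endfacet
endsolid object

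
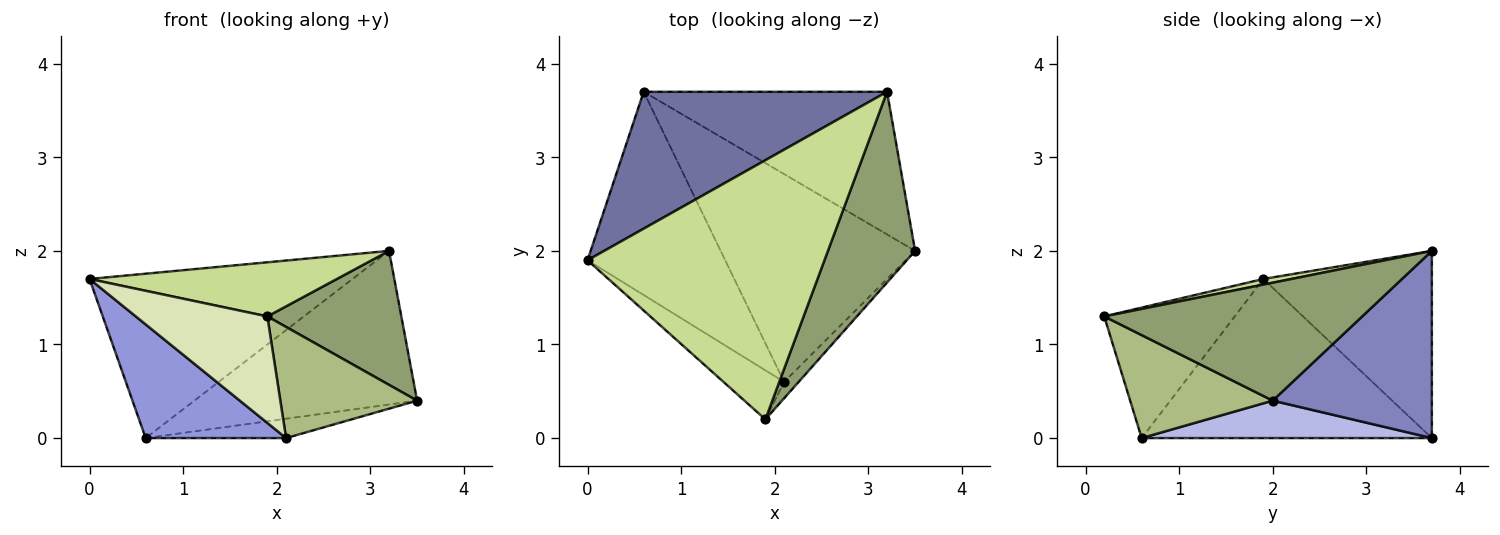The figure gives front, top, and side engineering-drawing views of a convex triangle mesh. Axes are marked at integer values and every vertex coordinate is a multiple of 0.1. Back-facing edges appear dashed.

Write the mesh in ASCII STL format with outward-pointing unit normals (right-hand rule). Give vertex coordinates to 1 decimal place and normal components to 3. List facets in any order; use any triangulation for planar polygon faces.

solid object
 facet normal -0.442 0.689 0.574
  outer loop
   vertex 3.2 3.7 2.0
   vertex 0.6 3.7 0.0
   vertex 0.0 1.9 1.7
  endloop
 endfacet
 facet normal 0.464 0.649 -0.603
  outer loop
   vertex 3.2 3.7 2.0
   vertex 3.5 2.0 0.4
   vertex 0.6 3.7 0.0
  endloop
 endfacet
 facet normal -0.710 -0.344 -0.614
  outer loop
   vertex 2.1 0.6 0.0
   vertex 0.0 1.9 1.7
   vertex 0.6 3.7 0.0
  endloop
 endfacet
 facet normal 0.188 0.091 -0.978
  outer loop
   vertex 2.1 0.6 0.0
   vertex 0.6 3.7 0.0
   vertex 3.5 2.0 0.4
  endloop
 endfacet
 facet normal 0.742 -0.385 0.549
  outer loop
   vertex 1.9 0.2 1.3
   vertex 3.5 2.0 0.4
   vertex 3.2 3.7 2.0
  endloop
 endfacet
 facet normal 0.718 -0.689 -0.102
  outer loop
   vertex 1.9 0.2 1.3
   vertex 2.1 0.6 0.0
   vertex 3.5 2.0 0.4
  endloop
 endfacet
 facet normal 0.023 -0.204 0.979
  outer loop
   vertex 1.9 0.2 1.3
   vertex 3.2 3.7 2.0
   vertex 0.0 1.9 1.7
  endloop
 endfacet
 facet normal -0.669 -0.675 -0.311
  outer loop
   vertex 1.9 0.2 1.3
   vertex 0.0 1.9 1.7
   vertex 2.1 0.6 0.0
  endloop
 endfacet
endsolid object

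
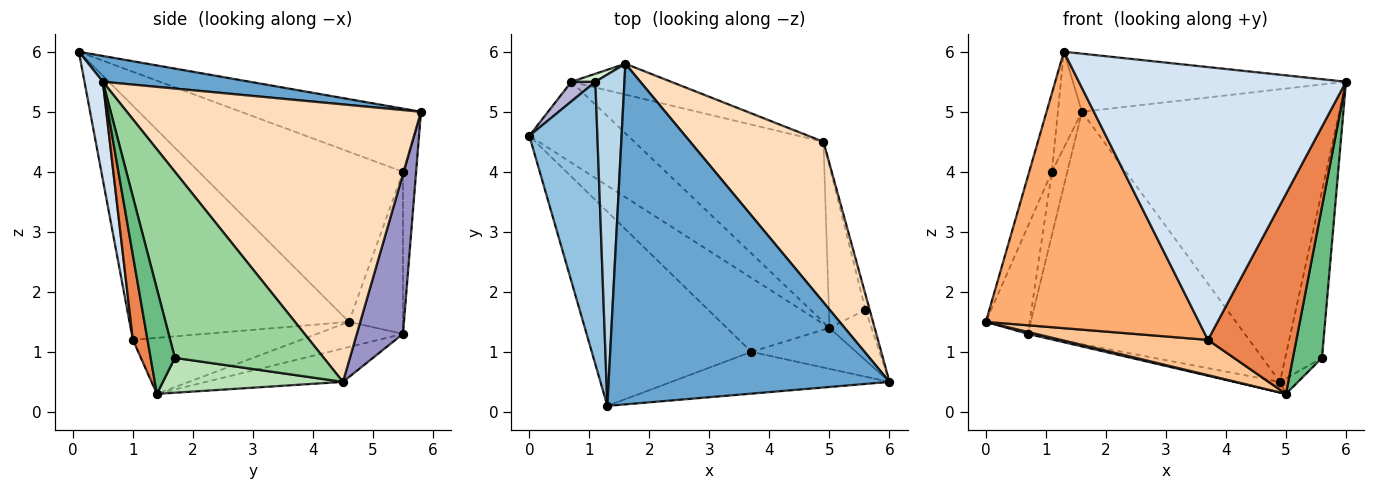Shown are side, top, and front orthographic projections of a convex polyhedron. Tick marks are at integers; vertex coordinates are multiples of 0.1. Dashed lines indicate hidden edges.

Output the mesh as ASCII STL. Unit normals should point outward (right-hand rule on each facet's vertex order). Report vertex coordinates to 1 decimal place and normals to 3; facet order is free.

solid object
 facet normal 0.090 0.167 0.982
  outer loop
   vertex 1.6 5.8 5.0
   vertex 1.3 0.1 6.0
   vertex 6.0 0.5 5.5
  endloop
 endfacet
 facet normal -0.924 0.103 0.369
  outer loop
   vertex 1.1 5.5 4.0
   vertex 0.0 4.6 1.5
   vertex 1.3 0.1 6.0
  endloop
 endfacet
 facet normal -0.902 0.120 0.415
  outer loop
   vertex 1.1 5.5 4.0
   vertex 1.3 0.1 6.0
   vertex 1.6 5.8 5.0
  endloop
 endfacet
 facet normal 0.068 -0.986 -0.151
  outer loop
   vertex 3.7 1.0 1.2
   vertex 6.0 0.5 5.5
   vertex 1.3 0.1 6.0
  endloop
 endfacet
 facet normal 0.160 -0.967 -0.198
  outer loop
   vertex 3.7 1.0 1.2
   vertex 5.0 1.4 0.3
   vertex 6.0 0.5 5.5
  endloop
 endfacet
 facet normal -0.644 -0.626 -0.440
  outer loop
   vertex 3.7 1.0 1.2
   vertex 1.3 0.1 6.0
   vertex 0.0 4.6 1.5
  endloop
 endfacet
 facet normal -0.442 -0.386 -0.810
  outer loop
   vertex 3.7 1.0 1.2
   vertex 0.0 4.6 1.5
   vertex 5.0 1.4 0.3
  endloop
 endfacet
 facet normal 0.708 0.619 0.340
  outer loop
   vertex 4.9 4.5 0.5
   vertex 1.6 5.8 5.0
   vertex 6.0 0.5 5.5
  endloop
 endfacet
 facet normal 0.620 -0.744 -0.248
  outer loop
   vertex 5.6 1.7 0.9
   vertex 6.0 0.5 5.5
   vertex 5.0 1.4 0.3
  endloop
 endfacet
 facet normal 0.971 0.240 -0.022
  outer loop
   vertex 5.6 1.7 0.9
   vertex 4.9 4.5 0.5
   vertex 6.0 0.5 5.5
  endloop
 endfacet
 facet normal 0.688 0.069 -0.722
  outer loop
   vertex 5.6 1.7 0.9
   vertex 5.0 1.4 0.3
   vertex 4.9 4.5 0.5
  endloop
 endfacet
 facet normal -0.646 0.757 0.096
  outer loop
   vertex 0.7 5.5 1.3
   vertex 1.1 5.5 4.0
   vertex 1.6 5.8 5.0
  endloop
 endfacet
 facet normal 0.206 0.970 -0.129
  outer loop
   vertex 0.7 5.5 1.3
   vertex 1.6 5.8 5.0
   vertex 4.9 4.5 0.5
  endloop
 endfacet
 facet normal -0.772 0.626 0.114
  outer loop
   vertex 0.7 5.5 1.3
   vertex 0.0 4.6 1.5
   vertex 1.1 5.5 4.0
  endloop
 endfacet
 facet normal -0.247 -0.023 -0.969
  outer loop
   vertex 0.7 5.5 1.3
   vertex 5.0 1.4 0.3
   vertex 0.0 4.6 1.5
  endloop
 endfacet
 facet normal -0.173 0.058 -0.983
  outer loop
   vertex 0.7 5.5 1.3
   vertex 4.9 4.5 0.5
   vertex 5.0 1.4 0.3
  endloop
 endfacet
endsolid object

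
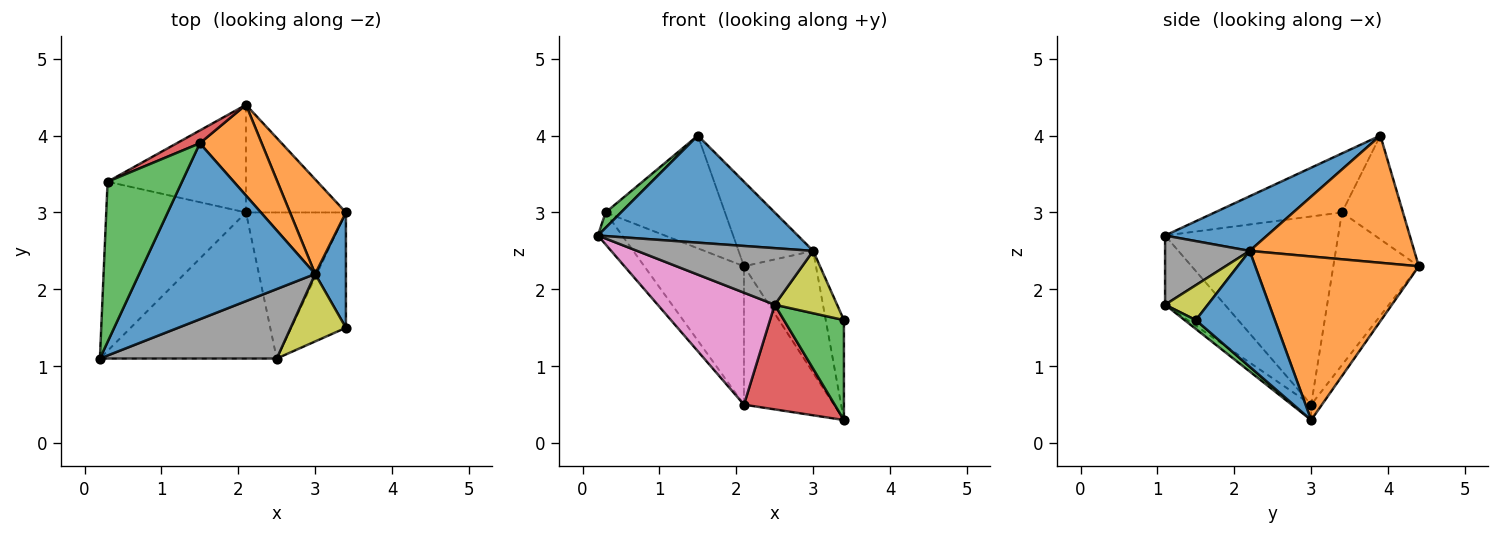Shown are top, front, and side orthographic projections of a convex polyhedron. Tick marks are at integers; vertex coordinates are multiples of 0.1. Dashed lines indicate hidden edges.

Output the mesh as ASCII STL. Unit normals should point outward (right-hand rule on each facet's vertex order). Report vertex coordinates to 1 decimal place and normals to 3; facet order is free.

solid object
 facet normal 0.256 -0.502 0.826
  outer loop
   vertex 3.0 2.2 2.5
   vertex 1.5 3.9 4.0
   vertex 0.2 1.1 2.7
  endloop
 endfacet
 facet normal 0.833 0.377 0.405
  outer loop
   vertex 3.0 2.2 2.5
   vertex 2.1 4.4 2.3
   vertex 1.5 3.9 4.0
  endloop
 endfacet
 facet normal -0.620 -0.075 0.781
  outer loop
   vertex 0.3 3.4 3.0
   vertex 0.2 1.1 2.7
   vertex 1.5 3.9 4.0
  endloop
 endfacet
 facet normal -0.453 0.886 0.101
  outer loop
   vertex 0.3 3.4 3.0
   vertex 1.5 3.9 4.0
   vertex 2.1 4.4 2.3
  endloop
 endfacet
 facet normal -0.798 0.112 -0.592
  outer loop
   vertex 0.3 3.4 3.0
   vertex 2.1 3.0 0.5
   vertex 0.2 1.1 2.7
  endloop
 endfacet
 facet normal -0.561 0.654 -0.508
  outer loop
   vertex 0.3 3.4 3.0
   vertex 2.1 4.4 2.3
   vertex 2.1 3.0 0.5
  endloop
 endfacet
 facet normal -0.297 -0.581 -0.758
  outer loop
   vertex 2.5 1.1 1.8
   vertex 0.2 1.1 2.7
   vertex 2.1 3.0 0.5
  endloop
 endfacet
 facet normal 0.290 -0.604 0.742
  outer loop
   vertex 2.5 1.1 1.8
   vertex 3.0 2.2 2.5
   vertex 0.2 1.1 2.7
  endloop
 endfacet
 facet normal 0.422 -0.615 0.666
  outer loop
   vertex 2.5 1.1 1.8
   vertex 3.4 1.5 1.6
   vertex 3.0 2.2 2.5
  endloop
 endfacet
 facet normal -0.094 0.786 -0.611
  outer loop
   vertex 3.4 3.0 0.3
   vertex 2.1 3.0 0.5
   vertex 2.1 4.4 2.3
  endloop
 endfacet
 facet normal 0.943 0.217 0.250
  outer loop
   vertex 3.4 3.0 0.3
   vertex 3.0 2.2 2.5
   vertex 3.4 1.5 1.6
  endloop
 endfacet
 facet normal 0.873 0.384 0.299
  outer loop
   vertex 3.4 3.0 0.3
   vertex 2.1 4.4 2.3
   vertex 3.0 2.2 2.5
  endloop
 endfacet
 facet normal 0.122 -0.650 -0.750
  outer loop
   vertex 3.4 3.0 0.3
   vertex 3.4 1.5 1.6
   vertex 2.5 1.1 1.8
  endloop
 endfacet
 facet normal -0.124 -0.578 -0.807
  outer loop
   vertex 3.4 3.0 0.3
   vertex 2.5 1.1 1.8
   vertex 2.1 3.0 0.5
  endloop
 endfacet
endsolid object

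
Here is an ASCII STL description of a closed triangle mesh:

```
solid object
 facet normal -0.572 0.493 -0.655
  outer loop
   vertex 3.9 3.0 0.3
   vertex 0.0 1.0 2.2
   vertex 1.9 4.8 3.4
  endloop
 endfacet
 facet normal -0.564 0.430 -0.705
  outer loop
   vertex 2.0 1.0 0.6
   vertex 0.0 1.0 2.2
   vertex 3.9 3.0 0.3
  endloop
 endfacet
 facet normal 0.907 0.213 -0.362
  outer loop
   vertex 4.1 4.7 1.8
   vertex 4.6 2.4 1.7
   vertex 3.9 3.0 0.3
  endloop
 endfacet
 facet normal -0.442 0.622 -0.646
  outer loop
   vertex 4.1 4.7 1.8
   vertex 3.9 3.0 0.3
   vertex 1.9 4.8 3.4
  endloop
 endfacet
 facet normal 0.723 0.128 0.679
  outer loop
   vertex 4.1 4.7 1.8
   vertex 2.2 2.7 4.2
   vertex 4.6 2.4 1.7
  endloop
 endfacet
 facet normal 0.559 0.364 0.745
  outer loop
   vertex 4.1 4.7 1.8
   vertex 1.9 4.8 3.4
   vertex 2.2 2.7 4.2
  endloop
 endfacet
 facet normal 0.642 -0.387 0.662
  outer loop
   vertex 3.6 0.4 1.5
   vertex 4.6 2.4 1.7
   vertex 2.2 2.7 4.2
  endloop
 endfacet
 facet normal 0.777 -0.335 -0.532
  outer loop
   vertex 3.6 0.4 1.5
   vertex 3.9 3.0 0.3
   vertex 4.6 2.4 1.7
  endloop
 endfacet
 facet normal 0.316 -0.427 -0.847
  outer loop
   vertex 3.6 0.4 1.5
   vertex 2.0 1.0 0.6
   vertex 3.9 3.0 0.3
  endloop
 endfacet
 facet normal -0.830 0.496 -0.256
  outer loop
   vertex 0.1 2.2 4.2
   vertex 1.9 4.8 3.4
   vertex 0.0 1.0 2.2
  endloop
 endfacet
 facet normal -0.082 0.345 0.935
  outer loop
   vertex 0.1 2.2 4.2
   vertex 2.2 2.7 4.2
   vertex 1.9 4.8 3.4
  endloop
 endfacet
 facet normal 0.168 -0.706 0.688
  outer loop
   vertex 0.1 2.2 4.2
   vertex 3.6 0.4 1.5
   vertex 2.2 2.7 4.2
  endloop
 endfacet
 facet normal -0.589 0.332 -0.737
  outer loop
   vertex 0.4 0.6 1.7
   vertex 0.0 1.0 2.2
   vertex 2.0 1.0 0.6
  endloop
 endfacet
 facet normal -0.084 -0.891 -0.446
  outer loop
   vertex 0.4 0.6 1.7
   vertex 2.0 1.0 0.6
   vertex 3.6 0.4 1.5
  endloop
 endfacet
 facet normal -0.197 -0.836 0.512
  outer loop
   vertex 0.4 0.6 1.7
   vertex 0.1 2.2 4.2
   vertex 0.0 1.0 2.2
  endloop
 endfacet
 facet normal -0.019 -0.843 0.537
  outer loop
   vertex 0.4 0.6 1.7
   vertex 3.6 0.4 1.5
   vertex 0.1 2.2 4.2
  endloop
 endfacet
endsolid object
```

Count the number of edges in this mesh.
24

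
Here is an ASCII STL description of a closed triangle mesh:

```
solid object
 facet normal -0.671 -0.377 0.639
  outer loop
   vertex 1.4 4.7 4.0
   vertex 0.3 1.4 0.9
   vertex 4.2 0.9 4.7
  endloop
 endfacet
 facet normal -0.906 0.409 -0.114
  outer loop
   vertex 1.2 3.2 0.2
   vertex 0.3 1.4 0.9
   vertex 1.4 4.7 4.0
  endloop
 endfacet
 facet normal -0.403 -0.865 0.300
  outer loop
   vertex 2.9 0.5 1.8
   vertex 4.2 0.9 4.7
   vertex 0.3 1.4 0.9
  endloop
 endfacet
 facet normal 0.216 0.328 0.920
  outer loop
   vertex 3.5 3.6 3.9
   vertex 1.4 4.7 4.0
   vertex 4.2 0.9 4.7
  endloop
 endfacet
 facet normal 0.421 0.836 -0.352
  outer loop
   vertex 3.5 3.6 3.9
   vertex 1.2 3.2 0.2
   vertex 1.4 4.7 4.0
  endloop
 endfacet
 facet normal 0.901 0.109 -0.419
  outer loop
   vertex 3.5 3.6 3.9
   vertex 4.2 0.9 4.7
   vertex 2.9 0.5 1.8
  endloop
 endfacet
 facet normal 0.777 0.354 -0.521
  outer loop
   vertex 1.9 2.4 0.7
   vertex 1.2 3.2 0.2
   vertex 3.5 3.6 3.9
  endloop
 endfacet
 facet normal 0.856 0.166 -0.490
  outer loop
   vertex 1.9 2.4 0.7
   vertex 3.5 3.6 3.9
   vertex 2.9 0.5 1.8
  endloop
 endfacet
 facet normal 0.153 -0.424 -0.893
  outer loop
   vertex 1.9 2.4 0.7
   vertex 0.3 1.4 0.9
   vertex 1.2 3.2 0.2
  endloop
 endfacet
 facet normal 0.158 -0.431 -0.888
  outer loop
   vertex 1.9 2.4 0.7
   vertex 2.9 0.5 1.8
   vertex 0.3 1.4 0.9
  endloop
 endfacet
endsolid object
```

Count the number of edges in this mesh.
15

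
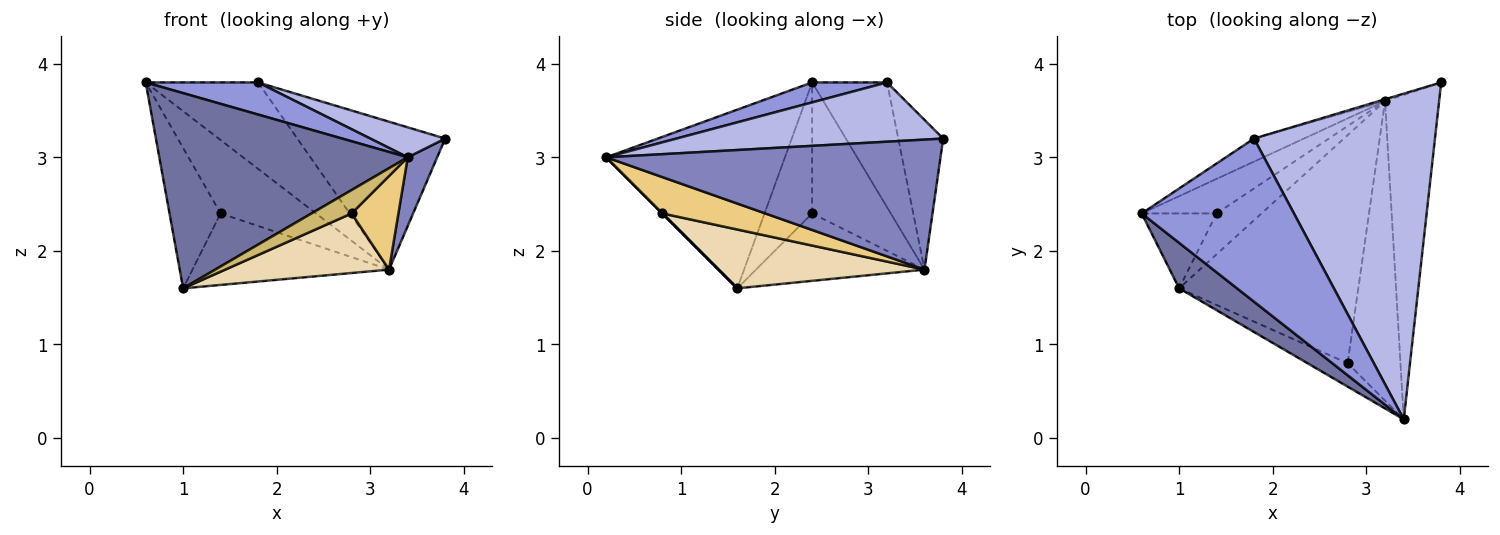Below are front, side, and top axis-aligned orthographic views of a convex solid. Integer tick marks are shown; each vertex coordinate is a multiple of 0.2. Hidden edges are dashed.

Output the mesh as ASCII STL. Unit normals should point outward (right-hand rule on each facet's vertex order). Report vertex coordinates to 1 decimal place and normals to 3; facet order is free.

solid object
 facet normal -0.574 -0.798 0.186
  outer loop
   vertex 1.0 1.6 1.6
   vertex 3.4 0.2 3.0
   vertex 0.6 2.4 3.8
  endloop
 endfacet
 facet normal 0.920 -0.081 -0.383
  outer loop
   vertex 3.2 3.6 1.8
   vertex 3.8 3.8 3.2
   vertex 3.4 0.2 3.0
  endloop
 endfacet
 facet normal 0.128 -0.191 0.973
  outer loop
   vertex 1.8 3.2 3.8
   vertex 0.6 2.4 3.8
   vertex 3.4 0.2 3.0
  endloop
 endfacet
 facet normal 0.310 -0.087 0.947
  outer loop
   vertex 1.8 3.2 3.8
   vertex 3.4 0.2 3.0
   vertex 3.8 3.8 3.2
  endloop
 endfacet
 facet normal -0.542 0.812 -0.217
  outer loop
   vertex 1.8 3.2 3.8
   vertex 3.2 3.6 1.8
   vertex 0.6 2.4 3.8
  endloop
 endfacet
 facet normal -0.291 0.957 -0.012
  outer loop
   vertex 1.8 3.2 3.8
   vertex 3.8 3.8 3.2
   vertex 3.2 3.6 1.8
  endloop
 endfacet
 facet normal -0.636 0.681 -0.363
  outer loop
   vertex 1.4 2.4 2.4
   vertex 1.0 1.6 1.6
   vertex 0.6 2.4 3.8
  endloop
 endfacet
 facet normal -0.598 0.726 -0.341
  outer loop
   vertex 1.4 2.4 2.4
   vertex 0.6 2.4 3.8
   vertex 3.2 3.6 1.8
  endloop
 endfacet
 facet normal -0.597 0.697 -0.398
  outer loop
   vertex 1.4 2.4 2.4
   vertex 3.2 3.6 1.8
   vertex 1.0 1.6 1.6
  endloop
 endfacet
 facet normal 0.000 -0.707 -0.707
  outer loop
   vertex 2.8 0.8 2.4
   vertex 3.4 0.2 3.0
   vertex 1.0 1.6 1.6
  endloop
 endfacet
 facet normal 0.549 -0.249 -0.798
  outer loop
   vertex 2.8 0.8 2.4
   vertex 3.2 3.6 1.8
   vertex 3.4 0.2 3.0
  endloop
 endfacet
 facet normal 0.303 -0.241 -0.922
  outer loop
   vertex 2.8 0.8 2.4
   vertex 1.0 1.6 1.6
   vertex 3.2 3.6 1.8
  endloop
 endfacet
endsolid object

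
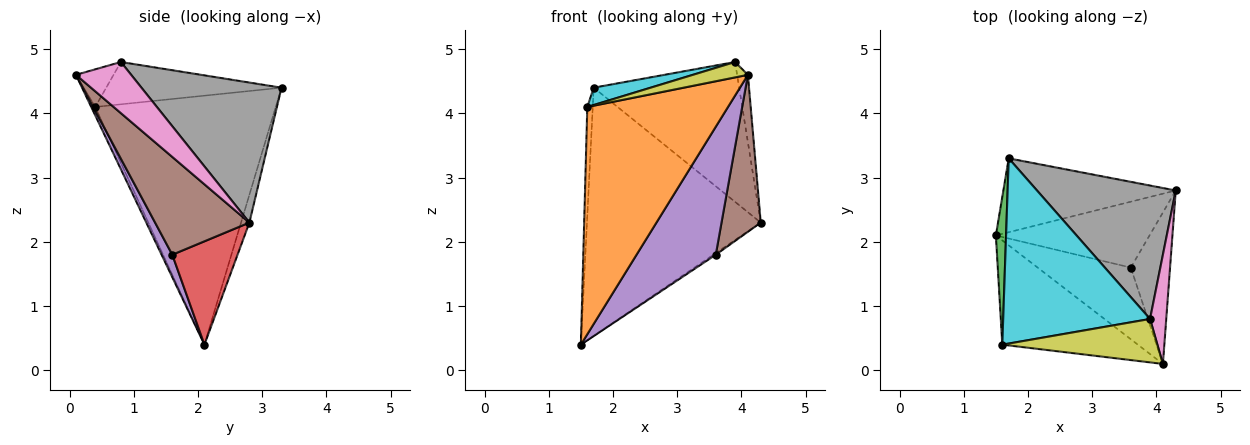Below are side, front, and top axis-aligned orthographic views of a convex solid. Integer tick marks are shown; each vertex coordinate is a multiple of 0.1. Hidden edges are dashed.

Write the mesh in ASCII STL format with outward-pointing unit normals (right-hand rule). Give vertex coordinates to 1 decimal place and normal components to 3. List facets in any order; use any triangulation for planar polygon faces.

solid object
 facet normal -0.046 0.957 -0.285
  outer loop
   vertex 1.7 3.3 4.4
   vertex 4.3 2.8 2.3
   vertex 1.5 2.1 0.4
  endloop
 endfacet
 facet normal -0.026 -0.909 -0.417
  outer loop
   vertex 1.6 0.4 4.1
   vertex 1.5 2.1 0.4
   vertex 4.1 0.1 4.6
  endloop
 endfacet
 facet normal -0.999 0.030 0.041
  outer loop
   vertex 1.6 0.4 4.1
   vertex 1.7 3.3 4.4
   vertex 1.5 2.1 0.4
  endloop
 endfacet
 facet normal 0.558 0.020 -0.830
  outer loop
   vertex 3.6 1.6 1.8
   vertex 1.5 2.1 0.4
   vertex 4.3 2.8 2.3
  endloop
 endfacet
 facet normal 0.117 -0.867 -0.485
  outer loop
   vertex 3.6 1.6 1.8
   vertex 4.1 0.1 4.6
   vertex 1.5 2.1 0.4
  endloop
 endfacet
 facet normal 0.866 -0.360 -0.348
  outer loop
   vertex 3.6 1.6 1.8
   vertex 4.3 2.8 2.3
   vertex 4.1 0.1 4.6
  endloop
 endfacet
 facet normal 0.937 0.183 0.296
  outer loop
   vertex 3.9 0.8 4.8
   vertex 4.1 0.1 4.6
   vertex 4.3 2.8 2.3
  endloop
 endfacet
 facet normal 0.572 0.594 0.566
  outer loop
   vertex 3.9 0.8 4.8
   vertex 4.3 2.8 2.3
   vertex 1.7 3.3 4.4
  endloop
 endfacet
 facet normal -0.223 -0.326 0.919
  outer loop
   vertex 3.9 0.8 4.8
   vertex 1.6 0.4 4.1
   vertex 4.1 0.1 4.6
  endloop
 endfacet
 facet normal -0.276 -0.089 0.957
  outer loop
   vertex 3.9 0.8 4.8
   vertex 1.7 3.3 4.4
   vertex 1.6 0.4 4.1
  endloop
 endfacet
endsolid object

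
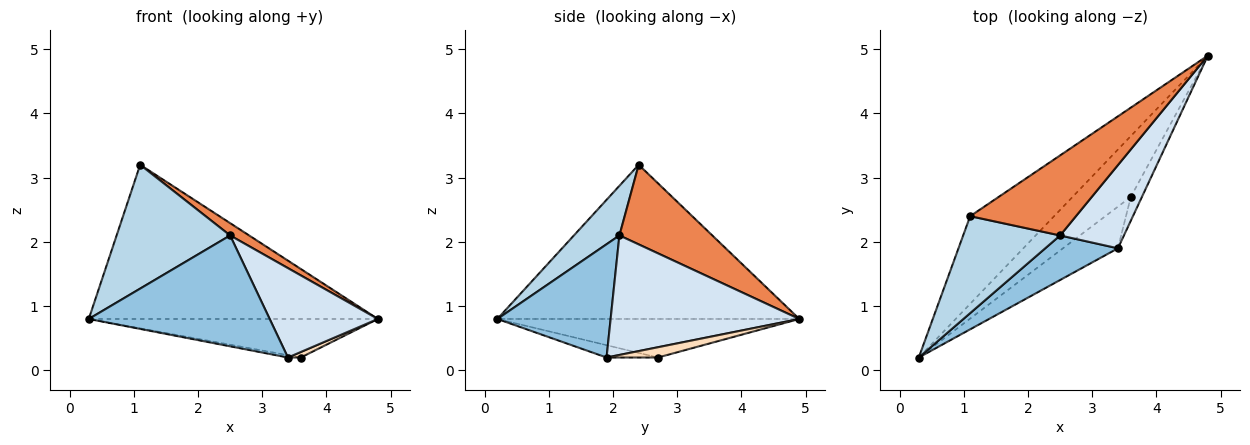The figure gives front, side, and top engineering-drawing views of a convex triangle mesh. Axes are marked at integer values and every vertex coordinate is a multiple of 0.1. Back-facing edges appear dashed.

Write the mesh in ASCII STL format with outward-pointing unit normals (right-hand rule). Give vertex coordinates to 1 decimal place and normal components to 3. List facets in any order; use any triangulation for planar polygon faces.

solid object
 facet normal -0.672 0.644 -0.366
  outer loop
   vertex 1.1 2.4 3.2
   vertex 4.8 4.9 0.8
   vertex 0.3 0.2 0.8
  endloop
 endfacet
 facet normal 0.502 -0.802 0.322
  outer loop
   vertex 2.5 2.1 2.1
   vertex 0.3 0.2 0.8
   vertex 3.4 1.9 0.2
  endloop
 endfacet
 facet normal 0.301 -0.751 0.588
  outer loop
   vertex 2.5 2.1 2.1
   vertex 1.1 2.4 3.2
   vertex 0.3 0.2 0.8
  endloop
 endfacet
 facet normal 0.787 -0.451 0.420
  outer loop
   vertex 2.5 2.1 2.1
   vertex 3.4 1.9 0.2
   vertex 4.8 4.9 0.8
  endloop
 endfacet
 facet normal 0.597 -0.122 0.793
  outer loop
   vertex 2.5 2.1 2.1
   vertex 4.8 4.9 0.8
   vertex 1.1 2.4 3.2
  endloop
 endfacet
 facet normal -0.488 0.467 -0.737
  outer loop
   vertex 3.6 2.7 0.2
   vertex 0.3 0.2 0.8
   vertex 4.8 4.9 0.8
  endloop
 endfacet
 facet normal -0.219 0.055 -0.974
  outer loop
   vertex 3.6 2.7 0.2
   vertex 3.4 1.9 0.2
   vertex 0.3 0.2 0.8
  endloop
 endfacet
 facet normal 0.669 -0.167 -0.724
  outer loop
   vertex 3.6 2.7 0.2
   vertex 4.8 4.9 0.8
   vertex 3.4 1.9 0.2
  endloop
 endfacet
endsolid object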